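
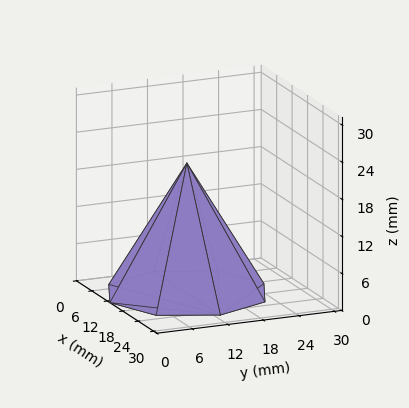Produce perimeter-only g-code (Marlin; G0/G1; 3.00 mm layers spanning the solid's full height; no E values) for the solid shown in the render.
Reading the render: the shape is a regular 8-sided pyramid, base circumscribed radius ≈ 13 mm, apex at z ≈ 21 mm (dimensions read to the nearest mm from the axis ticks). For the g-code, the solid's height is divided into equal slices at the stated Δz and each level perimeter traced with G1 moves after a G0 lift.

; perimeter-only toolpath
G21 ; units = mm
G90 ; absolute positioning
G28 ; home
; layer 1
G0 Z3.00
G0 X24.14 Y13.00
G1 X20.88 Y20.88
G1 X13.00 Y24.14
G1 X5.12 Y20.88
G1 X1.86 Y13.00
G1 X5.12 Y5.12
G1 X13.00 Y1.86
G1 X20.88 Y5.12
G1 X24.14 Y13.00
; layer 2
G0 Z6.00
G0 X22.29 Y13.00
G1 X19.56 Y19.56
G1 X13.00 Y22.29
G1 X6.44 Y19.56
G1 X3.71 Y13.00
G1 X6.44 Y6.44
G1 X13.00 Y3.71
G1 X19.56 Y6.44
G1 X22.29 Y13.00
; layer 3
G0 Z9.00
G0 X20.43 Y13.00
G1 X18.25 Y18.25
G1 X13.00 Y20.43
G1 X7.75 Y18.25
G1 X5.57 Y13.00
G1 X7.75 Y7.75
G1 X13.00 Y5.57
G1 X18.25 Y7.75
G1 X20.43 Y13.00
; layer 4
G0 Z12.00
G0 X18.57 Y13.00
G1 X16.94 Y16.94
G1 X13.00 Y18.57
G1 X9.06 Y16.94
G1 X7.43 Y13.00
G1 X9.06 Y9.06
G1 X13.00 Y7.43
G1 X16.94 Y9.06
G1 X18.57 Y13.00
; layer 5
G0 Z15.00
G0 X16.71 Y13.00
G1 X15.63 Y15.63
G1 X13.00 Y16.71
G1 X10.37 Y15.63
G1 X9.29 Y13.00
G1 X10.37 Y10.37
G1 X13.00 Y9.29
G1 X15.63 Y10.37
G1 X16.71 Y13.00
; layer 6
G0 Z18.00
G0 X14.86 Y13.00
G1 X14.31 Y14.31
G1 X13.00 Y14.86
G1 X11.69 Y14.31
G1 X11.14 Y13.00
G1 X11.69 Y11.69
G1 X13.00 Y11.14
G1 X14.31 Y11.69
G1 X14.86 Y13.00
M2 ; end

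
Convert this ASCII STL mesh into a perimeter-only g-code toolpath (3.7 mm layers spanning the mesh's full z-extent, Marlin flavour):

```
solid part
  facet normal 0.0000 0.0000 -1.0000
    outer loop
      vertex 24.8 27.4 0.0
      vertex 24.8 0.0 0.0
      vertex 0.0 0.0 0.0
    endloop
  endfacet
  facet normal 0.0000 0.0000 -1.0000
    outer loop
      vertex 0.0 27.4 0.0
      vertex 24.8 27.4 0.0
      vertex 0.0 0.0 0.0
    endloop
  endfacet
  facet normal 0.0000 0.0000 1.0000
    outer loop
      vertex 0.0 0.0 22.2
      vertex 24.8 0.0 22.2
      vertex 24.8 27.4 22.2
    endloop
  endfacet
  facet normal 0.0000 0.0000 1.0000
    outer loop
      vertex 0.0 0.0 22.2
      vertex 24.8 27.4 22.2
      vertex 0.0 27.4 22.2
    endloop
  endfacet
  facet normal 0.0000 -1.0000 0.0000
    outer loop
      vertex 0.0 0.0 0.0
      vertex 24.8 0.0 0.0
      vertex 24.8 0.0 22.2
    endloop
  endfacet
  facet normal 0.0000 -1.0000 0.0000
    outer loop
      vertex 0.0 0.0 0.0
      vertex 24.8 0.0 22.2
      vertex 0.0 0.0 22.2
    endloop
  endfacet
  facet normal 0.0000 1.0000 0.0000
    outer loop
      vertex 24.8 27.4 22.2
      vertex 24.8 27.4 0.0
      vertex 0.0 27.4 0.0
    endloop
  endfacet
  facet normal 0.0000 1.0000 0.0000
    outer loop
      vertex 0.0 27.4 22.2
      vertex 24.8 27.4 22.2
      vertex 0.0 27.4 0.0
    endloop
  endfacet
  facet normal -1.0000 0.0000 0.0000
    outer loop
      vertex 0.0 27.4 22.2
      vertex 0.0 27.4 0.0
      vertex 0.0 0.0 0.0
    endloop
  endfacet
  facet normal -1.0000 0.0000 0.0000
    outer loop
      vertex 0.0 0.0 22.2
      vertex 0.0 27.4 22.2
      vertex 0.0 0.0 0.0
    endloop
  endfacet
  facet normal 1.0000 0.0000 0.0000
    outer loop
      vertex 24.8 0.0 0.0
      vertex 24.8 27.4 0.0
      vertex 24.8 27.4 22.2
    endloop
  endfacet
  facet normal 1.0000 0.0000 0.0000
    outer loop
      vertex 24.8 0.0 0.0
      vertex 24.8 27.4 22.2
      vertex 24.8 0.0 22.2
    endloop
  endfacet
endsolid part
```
; perimeter-only toolpath
G21 ; units = mm
G90 ; absolute positioning
G28 ; home
; layer 1
G0 Z3.7
G0 X0.0 Y0.0
G1 X24.8 Y0.0
G1 X24.8 Y27.4
G1 X0.0 Y27.4
G1 X0.0 Y0.0
; layer 2
G0 Z7.4
G0 X0.0 Y0.0
G1 X24.8 Y0.0
G1 X24.8 Y27.4
G1 X0.0 Y27.4
G1 X0.0 Y0.0
; layer 3
G0 Z11.1
G0 X0.0 Y0.0
G1 X24.8 Y0.0
G1 X24.8 Y27.4
G1 X0.0 Y27.4
G1 X0.0 Y0.0
; layer 4
G0 Z14.8
G0 X0.0 Y0.0
G1 X24.8 Y0.0
G1 X24.8 Y27.4
G1 X0.0 Y27.4
G1 X0.0 Y0.0
; layer 5
G0 Z18.5
G0 X0.0 Y0.0
G1 X24.8 Y0.0
G1 X24.8 Y27.4
G1 X0.0 Y27.4
G1 X0.0 Y0.0
; layer 6
G0 Z22.2
G0 X0.0 Y0.0
G1 X24.8 Y0.0
G1 X24.8 Y27.4
G1 X0.0 Y27.4
G1 X0.0 Y0.0
M2 ; end

The solid is a rectangular box, roughly 24.8 × 27.4 mm footprint and 22.2 mm tall. Slicing at Δz = 3.7 mm — 6 equal slices spanning the solid's height, so layer i sits at z = i·h/6 — gives 6 non-empty perimeters. Each is a 4-segment closed polygon; G0 lifts to the layer z and rapids to the start vertex, then G1 traces the edges.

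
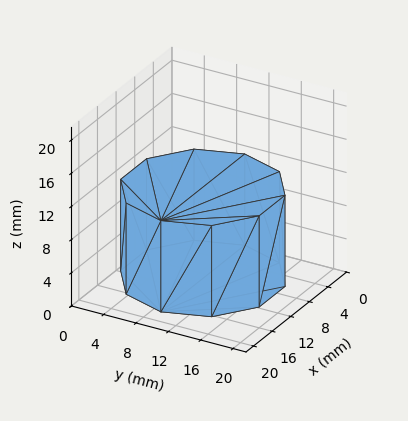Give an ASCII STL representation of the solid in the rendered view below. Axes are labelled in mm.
Reading the render: the shape is a regular 10-sided prism (a cylinder approximated with 10 flat sides), circumscribed radius ≈ 9 mm, height ≈ 11 mm (dimensions read to the nearest mm from the axis ticks). For the STL, each face is triangulated and given an outward normal.

solid part
  facet normal 0.0000 0.0000 -1.0000
    outer loop
      vertex 11.78 17.56 0.00
      vertex 16.28 14.29 0.00
      vertex 18.00 9.00 0.00
    endloop
  endfacet
  facet normal 0.0000 0.0000 -1.0000
    outer loop
      vertex 6.22 17.56 0.00
      vertex 11.78 17.56 0.00
      vertex 18.00 9.00 0.00
    endloop
  endfacet
  facet normal 0.0000 0.0000 -1.0000
    outer loop
      vertex 1.72 14.29 0.00
      vertex 6.22 17.56 0.00
      vertex 18.00 9.00 0.00
    endloop
  endfacet
  facet normal 0.0000 0.0000 -1.0000
    outer loop
      vertex 0.00 9.00 0.00
      vertex 1.72 14.29 0.00
      vertex 18.00 9.00 0.00
    endloop
  endfacet
  facet normal 0.0000 0.0000 -1.0000
    outer loop
      vertex 1.72 3.71 0.00
      vertex 0.00 9.00 0.00
      vertex 18.00 9.00 0.00
    endloop
  endfacet
  facet normal 0.0000 0.0000 -1.0000
    outer loop
      vertex 6.22 0.44 0.00
      vertex 1.72 3.71 0.00
      vertex 18.00 9.00 0.00
    endloop
  endfacet
  facet normal 0.0000 0.0000 -1.0000
    outer loop
      vertex 11.78 0.44 0.00
      vertex 6.22 0.44 0.00
      vertex 18.00 9.00 0.00
    endloop
  endfacet
  facet normal 0.0000 0.0000 -1.0000
    outer loop
      vertex 16.28 3.71 0.00
      vertex 11.78 0.44 0.00
      vertex 18.00 9.00 0.00
    endloop
  endfacet
  facet normal 0.0000 0.0000 1.0000
    outer loop
      vertex 18.00 9.00 11.00
      vertex 16.28 14.29 11.00
      vertex 11.78 17.56 11.00
    endloop
  endfacet
  facet normal 0.0000 0.0000 1.0000
    outer loop
      vertex 18.00 9.00 11.00
      vertex 11.78 17.56 11.00
      vertex 6.22 17.56 11.00
    endloop
  endfacet
  facet normal 0.0000 0.0000 1.0000
    outer loop
      vertex 18.00 9.00 11.00
      vertex 6.22 17.56 11.00
      vertex 1.72 14.29 11.00
    endloop
  endfacet
  facet normal 0.0000 0.0000 1.0000
    outer loop
      vertex 18.00 9.00 11.00
      vertex 1.72 14.29 11.00
      vertex 0.00 9.00 11.00
    endloop
  endfacet
  facet normal 0.0000 0.0000 1.0000
    outer loop
      vertex 18.00 9.00 11.00
      vertex 0.00 9.00 11.00
      vertex 1.72 3.71 11.00
    endloop
  endfacet
  facet normal 0.0000 0.0000 1.0000
    outer loop
      vertex 18.00 9.00 11.00
      vertex 1.72 3.71 11.00
      vertex 6.22 0.44 11.00
    endloop
  endfacet
  facet normal 0.0000 0.0000 1.0000
    outer loop
      vertex 18.00 9.00 11.00
      vertex 6.22 0.44 11.00
      vertex 11.78 0.44 11.00
    endloop
  endfacet
  facet normal 0.0000 0.0000 1.0000
    outer loop
      vertex 18.00 9.00 11.00
      vertex 11.78 0.44 11.00
      vertex 16.28 3.71 11.00
    endloop
  endfacet
  facet normal 0.9510 0.3092 0.0000
    outer loop
      vertex 18.00 9.00 0.00
      vertex 16.28 14.29 0.00
      vertex 16.28 14.29 11.00
    endloop
  endfacet
  facet normal 0.9510 0.3092 0.0000
    outer loop
      vertex 18.00 9.00 0.00
      vertex 16.28 14.29 11.00
      vertex 18.00 9.00 11.00
    endloop
  endfacet
  facet normal 0.5879 0.8090 0.0000
    outer loop
      vertex 16.28 14.29 0.00
      vertex 11.78 17.56 0.00
      vertex 11.78 17.56 11.00
    endloop
  endfacet
  facet normal 0.5879 0.8090 0.0000
    outer loop
      vertex 16.28 14.29 0.00
      vertex 11.78 17.56 11.00
      vertex 16.28 14.29 11.00
    endloop
  endfacet
  facet normal 0.0000 1.0000 0.0000
    outer loop
      vertex 11.78 17.56 0.00
      vertex 6.22 17.56 0.00
      vertex 6.22 17.56 11.00
    endloop
  endfacet
  facet normal 0.0000 1.0000 0.0000
    outer loop
      vertex 11.78 17.56 0.00
      vertex 6.22 17.56 11.00
      vertex 11.78 17.56 11.00
    endloop
  endfacet
  facet normal -0.5879 0.8090 0.0000
    outer loop
      vertex 6.22 17.56 0.00
      vertex 1.72 14.29 0.00
      vertex 1.72 14.29 11.00
    endloop
  endfacet
  facet normal -0.5879 0.8090 0.0000
    outer loop
      vertex 6.22 17.56 0.00
      vertex 1.72 14.29 11.00
      vertex 6.22 17.56 11.00
    endloop
  endfacet
  facet normal -0.9510 0.3092 0.0000
    outer loop
      vertex 1.72 14.29 0.00
      vertex 0.00 9.00 0.00
      vertex 0.00 9.00 11.00
    endloop
  endfacet
  facet normal -0.9510 0.3092 0.0000
    outer loop
      vertex 1.72 14.29 0.00
      vertex 0.00 9.00 11.00
      vertex 1.72 14.29 11.00
    endloop
  endfacet
  facet normal -0.9510 -0.3092 0.0000
    outer loop
      vertex 0.00 9.00 0.00
      vertex 1.72 3.71 0.00
      vertex 1.72 3.71 11.00
    endloop
  endfacet
  facet normal -0.9510 -0.3092 0.0000
    outer loop
      vertex 0.00 9.00 0.00
      vertex 1.72 3.71 11.00
      vertex 0.00 9.00 11.00
    endloop
  endfacet
  facet normal -0.5879 -0.8090 0.0000
    outer loop
      vertex 1.72 3.71 0.00
      vertex 6.22 0.44 0.00
      vertex 6.22 0.44 11.00
    endloop
  endfacet
  facet normal -0.5879 -0.8090 0.0000
    outer loop
      vertex 1.72 3.71 0.00
      vertex 6.22 0.44 11.00
      vertex 1.72 3.71 11.00
    endloop
  endfacet
  facet normal 0.0000 -1.0000 0.0000
    outer loop
      vertex 6.22 0.44 0.00
      vertex 11.78 0.44 0.00
      vertex 11.78 0.44 11.00
    endloop
  endfacet
  facet normal 0.0000 -1.0000 0.0000
    outer loop
      vertex 6.22 0.44 0.00
      vertex 11.78 0.44 11.00
      vertex 6.22 0.44 11.00
    endloop
  endfacet
  facet normal 0.5879 -0.8090 0.0000
    outer loop
      vertex 11.78 0.44 0.00
      vertex 16.28 3.71 0.00
      vertex 16.28 3.71 11.00
    endloop
  endfacet
  facet normal 0.5879 -0.8090 0.0000
    outer loop
      vertex 11.78 0.44 0.00
      vertex 16.28 3.71 11.00
      vertex 11.78 0.44 11.00
    endloop
  endfacet
  facet normal 0.9510 -0.3092 0.0000
    outer loop
      vertex 16.28 3.71 0.00
      vertex 18.00 9.00 0.00
      vertex 18.00 9.00 11.00
    endloop
  endfacet
  facet normal 0.9510 -0.3092 0.0000
    outer loop
      vertex 16.28 3.71 0.00
      vertex 18.00 9.00 11.00
      vertex 16.28 3.71 11.00
    endloop
  endfacet
endsolid part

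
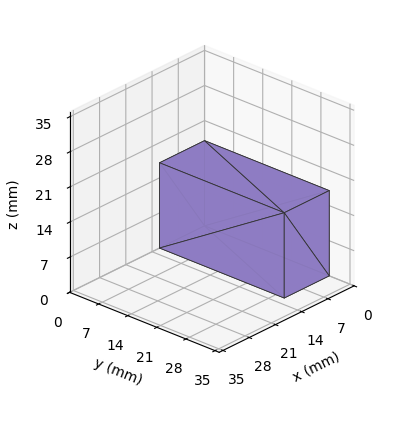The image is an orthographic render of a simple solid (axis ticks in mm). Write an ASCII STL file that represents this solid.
Reading the render: the shape is a rectangular box, roughly 12 × 30 mm footprint and 17 mm tall (dimensions read to the nearest mm from the axis ticks). For the STL, each face is triangulated and given an outward normal.

solid part
  facet normal 0.0000 0.0000 -1.0000
    outer loop
      vertex 12.0 30.0 0.0
      vertex 12.0 0.0 0.0
      vertex 0.0 0.0 0.0
    endloop
  endfacet
  facet normal 0.0000 0.0000 -1.0000
    outer loop
      vertex 0.0 30.0 0.0
      vertex 12.0 30.0 0.0
      vertex 0.0 0.0 0.0
    endloop
  endfacet
  facet normal 0.0000 0.0000 1.0000
    outer loop
      vertex 0.0 0.0 17.0
      vertex 12.0 0.0 17.0
      vertex 12.0 30.0 17.0
    endloop
  endfacet
  facet normal 0.0000 0.0000 1.0000
    outer loop
      vertex 0.0 0.0 17.0
      vertex 12.0 30.0 17.0
      vertex 0.0 30.0 17.0
    endloop
  endfacet
  facet normal 0.0000 -1.0000 0.0000
    outer loop
      vertex 0.0 0.0 0.0
      vertex 12.0 0.0 0.0
      vertex 12.0 0.0 17.0
    endloop
  endfacet
  facet normal 0.0000 -1.0000 0.0000
    outer loop
      vertex 0.0 0.0 0.0
      vertex 12.0 0.0 17.0
      vertex 0.0 0.0 17.0
    endloop
  endfacet
  facet normal 0.0000 1.0000 0.0000
    outer loop
      vertex 12.0 30.0 17.0
      vertex 12.0 30.0 0.0
      vertex 0.0 30.0 0.0
    endloop
  endfacet
  facet normal 0.0000 1.0000 0.0000
    outer loop
      vertex 0.0 30.0 17.0
      vertex 12.0 30.0 17.0
      vertex 0.0 30.0 0.0
    endloop
  endfacet
  facet normal -1.0000 0.0000 0.0000
    outer loop
      vertex 0.0 30.0 17.0
      vertex 0.0 30.0 0.0
      vertex 0.0 0.0 0.0
    endloop
  endfacet
  facet normal -1.0000 0.0000 0.0000
    outer loop
      vertex 0.0 0.0 17.0
      vertex 0.0 30.0 17.0
      vertex 0.0 0.0 0.0
    endloop
  endfacet
  facet normal 1.0000 0.0000 0.0000
    outer loop
      vertex 12.0 0.0 0.0
      vertex 12.0 30.0 0.0
      vertex 12.0 30.0 17.0
    endloop
  endfacet
  facet normal 1.0000 0.0000 0.0000
    outer loop
      vertex 12.0 0.0 0.0
      vertex 12.0 30.0 17.0
      vertex 12.0 0.0 17.0
    endloop
  endfacet
endsolid part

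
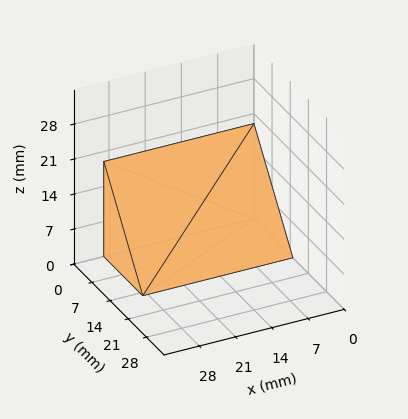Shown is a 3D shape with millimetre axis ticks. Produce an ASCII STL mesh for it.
Reading the render: the shape is a wedge (ramp): 29 × 15 mm base, rising to 19 mm along the y=0 edge and sloping linearly to z=0 at y=15 (dimensions read to the nearest mm from the axis ticks). For the STL, each face is triangulated and given an outward normal.

solid part
  facet normal 0.0000 0.0000 -1.0000
    outer loop
      vertex 29.0 15.0 0.0
      vertex 29.0 0.0 0.0
      vertex 0.0 0.0 0.0
    endloop
  endfacet
  facet normal 0.0000 0.0000 -1.0000
    outer loop
      vertex 0.0 15.0 0.0
      vertex 29.0 15.0 0.0
      vertex 0.0 0.0 0.0
    endloop
  endfacet
  facet normal 0.0000 -1.0000 0.0000
    outer loop
      vertex 0.0 0.0 0.0
      vertex 29.0 0.0 0.0
      vertex 29.0 0.0 19.0
    endloop
  endfacet
  facet normal 0.0000 -1.0000 0.0000
    outer loop
      vertex 0.0 0.0 0.0
      vertex 29.0 0.0 19.0
      vertex 0.0 0.0 19.0
    endloop
  endfacet
  facet normal 0.0000 0.7849 0.6196
    outer loop
      vertex 0.0 0.0 19.0
      vertex 29.0 0.0 19.0
      vertex 29.0 15.0 0.0
    endloop
  endfacet
  facet normal 0.0000 0.7849 0.6196
    outer loop
      vertex 0.0 0.0 19.0
      vertex 29.0 15.0 0.0
      vertex 0.0 15.0 0.0
    endloop
  endfacet
  facet normal -1.0000 0.0000 0.0000
    outer loop
      vertex 0.0 0.0 19.0
      vertex 0.0 15.0 0.0
      vertex 0.0 0.0 0.0
    endloop
  endfacet
  facet normal 1.0000 0.0000 0.0000
    outer loop
      vertex 29.0 0.0 0.0
      vertex 29.0 15.0 0.0
      vertex 29.0 0.0 19.0
    endloop
  endfacet
endsolid part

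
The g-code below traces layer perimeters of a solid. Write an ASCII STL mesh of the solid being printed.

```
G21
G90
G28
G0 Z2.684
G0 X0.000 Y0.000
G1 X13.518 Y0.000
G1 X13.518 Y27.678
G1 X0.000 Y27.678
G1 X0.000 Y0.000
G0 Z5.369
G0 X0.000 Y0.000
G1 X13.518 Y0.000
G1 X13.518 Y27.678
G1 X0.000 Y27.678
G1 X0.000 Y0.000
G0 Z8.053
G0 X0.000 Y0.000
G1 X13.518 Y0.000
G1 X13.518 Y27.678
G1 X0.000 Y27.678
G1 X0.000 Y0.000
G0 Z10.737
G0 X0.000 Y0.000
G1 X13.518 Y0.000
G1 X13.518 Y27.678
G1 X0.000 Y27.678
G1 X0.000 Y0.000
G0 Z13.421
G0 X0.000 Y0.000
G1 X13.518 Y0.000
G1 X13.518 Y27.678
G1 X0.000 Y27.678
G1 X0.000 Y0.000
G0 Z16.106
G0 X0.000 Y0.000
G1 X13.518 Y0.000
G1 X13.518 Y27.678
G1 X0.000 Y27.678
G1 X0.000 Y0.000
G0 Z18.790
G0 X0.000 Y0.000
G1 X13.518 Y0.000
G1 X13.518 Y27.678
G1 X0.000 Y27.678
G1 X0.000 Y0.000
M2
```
solid part
  facet normal 0.0000 0.0000 -1.0000
    outer loop
      vertex 13.518 27.678 0.000
      vertex 13.518 0.000 0.000
      vertex 0.000 0.000 0.000
    endloop
  endfacet
  facet normal 0.0000 0.0000 -1.0000
    outer loop
      vertex 0.000 27.678 0.000
      vertex 13.518 27.678 0.000
      vertex 0.000 0.000 0.000
    endloop
  endfacet
  facet normal 0.0000 0.0000 1.0000
    outer loop
      vertex 0.000 0.000 18.790
      vertex 13.518 0.000 18.790
      vertex 13.518 27.678 18.790
    endloop
  endfacet
  facet normal 0.0000 0.0000 1.0000
    outer loop
      vertex 0.000 0.000 18.790
      vertex 13.518 27.678 18.790
      vertex 0.000 27.678 18.790
    endloop
  endfacet
  facet normal 0.0000 -1.0000 0.0000
    outer loop
      vertex 0.000 0.000 0.000
      vertex 13.518 0.000 0.000
      vertex 13.518 0.000 18.790
    endloop
  endfacet
  facet normal 0.0000 -1.0000 0.0000
    outer loop
      vertex 0.000 0.000 0.000
      vertex 13.518 0.000 18.790
      vertex 0.000 0.000 18.790
    endloop
  endfacet
  facet normal 0.0000 1.0000 0.0000
    outer loop
      vertex 13.518 27.678 18.790
      vertex 13.518 27.678 0.000
      vertex 0.000 27.678 0.000
    endloop
  endfacet
  facet normal 0.0000 1.0000 0.0000
    outer loop
      vertex 0.000 27.678 18.790
      vertex 13.518 27.678 18.790
      vertex 0.000 27.678 0.000
    endloop
  endfacet
  facet normal -1.0000 0.0000 0.0000
    outer loop
      vertex 0.000 27.678 18.790
      vertex 0.000 27.678 0.000
      vertex 0.000 0.000 0.000
    endloop
  endfacet
  facet normal -1.0000 0.0000 0.0000
    outer loop
      vertex 0.000 0.000 18.790
      vertex 0.000 27.678 18.790
      vertex 0.000 0.000 0.000
    endloop
  endfacet
  facet normal 1.0000 0.0000 0.0000
    outer loop
      vertex 13.518 0.000 0.000
      vertex 13.518 27.678 0.000
      vertex 13.518 27.678 18.790
    endloop
  endfacet
  facet normal 1.0000 0.0000 0.0000
    outer loop
      vertex 13.518 0.000 0.000
      vertex 13.518 27.678 18.790
      vertex 13.518 0.000 18.790
    endloop
  endfacet
endsolid part

The G0 Z moves step by Δz≈2.684 mm. Every layer's G1 loop is the same polygon, so the solid is a straight extrusion of it from z=0 to z≈18.8. Closing with flat bottom and top caps and triangulating gives 12 facets — a rectangular box, roughly 13.5 × 27.7 mm footprint and 18.8 mm tall.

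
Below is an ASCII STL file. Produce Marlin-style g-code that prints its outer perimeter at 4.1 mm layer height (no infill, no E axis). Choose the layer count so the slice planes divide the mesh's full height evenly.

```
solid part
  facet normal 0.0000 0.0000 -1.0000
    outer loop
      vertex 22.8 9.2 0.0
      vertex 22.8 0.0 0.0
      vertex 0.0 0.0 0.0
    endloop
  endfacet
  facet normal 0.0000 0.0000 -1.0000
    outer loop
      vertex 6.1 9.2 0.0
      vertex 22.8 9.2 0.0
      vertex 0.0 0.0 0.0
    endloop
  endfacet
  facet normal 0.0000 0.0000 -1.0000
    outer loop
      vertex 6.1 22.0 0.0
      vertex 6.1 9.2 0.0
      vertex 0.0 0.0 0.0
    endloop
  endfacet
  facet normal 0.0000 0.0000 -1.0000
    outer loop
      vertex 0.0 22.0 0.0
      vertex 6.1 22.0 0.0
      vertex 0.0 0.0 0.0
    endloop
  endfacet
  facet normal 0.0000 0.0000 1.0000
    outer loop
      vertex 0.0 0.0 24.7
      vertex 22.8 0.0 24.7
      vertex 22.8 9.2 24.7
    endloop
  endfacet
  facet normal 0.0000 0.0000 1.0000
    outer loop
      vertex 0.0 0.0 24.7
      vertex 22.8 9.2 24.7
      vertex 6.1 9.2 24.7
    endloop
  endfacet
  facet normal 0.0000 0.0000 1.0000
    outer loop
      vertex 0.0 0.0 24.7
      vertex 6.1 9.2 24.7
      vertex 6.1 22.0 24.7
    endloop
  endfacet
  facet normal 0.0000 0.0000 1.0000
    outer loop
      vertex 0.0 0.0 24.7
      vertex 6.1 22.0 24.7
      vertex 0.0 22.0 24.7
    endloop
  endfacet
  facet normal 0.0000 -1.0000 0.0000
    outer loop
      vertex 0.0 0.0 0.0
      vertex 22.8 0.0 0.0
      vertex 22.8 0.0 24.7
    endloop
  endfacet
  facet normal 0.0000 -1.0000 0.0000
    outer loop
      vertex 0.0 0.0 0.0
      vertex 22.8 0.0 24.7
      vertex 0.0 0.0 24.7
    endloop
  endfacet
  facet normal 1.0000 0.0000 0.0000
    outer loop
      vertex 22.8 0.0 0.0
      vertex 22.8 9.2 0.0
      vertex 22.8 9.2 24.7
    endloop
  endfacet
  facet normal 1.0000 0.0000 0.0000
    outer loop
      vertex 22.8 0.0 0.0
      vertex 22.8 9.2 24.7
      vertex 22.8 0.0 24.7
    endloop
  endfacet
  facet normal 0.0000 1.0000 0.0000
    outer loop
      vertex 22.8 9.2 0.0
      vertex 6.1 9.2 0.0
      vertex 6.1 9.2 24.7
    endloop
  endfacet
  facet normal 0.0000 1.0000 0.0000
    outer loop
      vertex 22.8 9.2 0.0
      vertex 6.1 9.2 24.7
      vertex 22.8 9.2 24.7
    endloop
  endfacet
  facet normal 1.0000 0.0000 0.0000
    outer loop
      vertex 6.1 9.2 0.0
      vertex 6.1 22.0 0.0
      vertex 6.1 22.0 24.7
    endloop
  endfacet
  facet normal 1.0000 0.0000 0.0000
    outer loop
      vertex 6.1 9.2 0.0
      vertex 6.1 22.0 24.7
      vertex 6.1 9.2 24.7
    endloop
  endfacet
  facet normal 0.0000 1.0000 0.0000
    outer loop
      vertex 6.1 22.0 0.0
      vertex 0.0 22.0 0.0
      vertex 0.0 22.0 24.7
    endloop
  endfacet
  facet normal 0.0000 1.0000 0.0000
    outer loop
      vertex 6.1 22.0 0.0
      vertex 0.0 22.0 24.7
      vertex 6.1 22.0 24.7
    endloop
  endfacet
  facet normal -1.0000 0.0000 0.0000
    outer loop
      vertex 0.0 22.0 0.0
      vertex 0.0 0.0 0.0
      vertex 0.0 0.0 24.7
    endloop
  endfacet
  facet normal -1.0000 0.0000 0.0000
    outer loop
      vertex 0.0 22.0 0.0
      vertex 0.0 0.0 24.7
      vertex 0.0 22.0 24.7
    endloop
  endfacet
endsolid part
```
; perimeter-only toolpath
G21 ; units = mm
G90 ; absolute positioning
G28 ; home
; layer 1
G0 Z4.1
G0 X0.0 Y0.0
G1 X22.8 Y0.0
G1 X22.8 Y9.2
G1 X6.1 Y9.2
G1 X6.1 Y22.0
G1 X0.0 Y22.0
G1 X0.0 Y0.0
; layer 2
G0 Z8.2
G0 X0.0 Y0.0
G1 X22.8 Y0.0
G1 X22.8 Y9.2
G1 X6.1 Y9.2
G1 X6.1 Y22.0
G1 X0.0 Y22.0
G1 X0.0 Y0.0
; layer 3
G0 Z12.3
G0 X0.0 Y0.0
G1 X22.8 Y0.0
G1 X22.8 Y9.2
G1 X6.1 Y9.2
G1 X6.1 Y22.0
G1 X0.0 Y22.0
G1 X0.0 Y0.0
; layer 4
G0 Z16.5
G0 X0.0 Y0.0
G1 X22.8 Y0.0
G1 X22.8 Y9.2
G1 X6.1 Y9.2
G1 X6.1 Y22.0
G1 X0.0 Y22.0
G1 X0.0 Y0.0
; layer 5
G0 Z20.6
G0 X0.0 Y0.0
G1 X22.8 Y0.0
G1 X22.8 Y9.2
G1 X6.1 Y9.2
G1 X6.1 Y22.0
G1 X0.0 Y22.0
G1 X0.0 Y0.0
; layer 6
G0 Z24.7
G0 X0.0 Y0.0
G1 X22.8 Y0.0
G1 X22.8 Y9.2
G1 X6.1 Y9.2
G1 X6.1 Y22.0
G1 X0.0 Y22.0
G1 X0.0 Y0.0
M2 ; end

The solid is an L-shaped prism: outer 22.8 × 22 mm, arm thicknesses ≈ 9.2 mm (horizontal) and 6.1 mm (vertical), extruded 24.7 mm in z. Slicing at Δz = 4.1 mm — 6 equal slices spanning the solid's height, so layer i sits at z = i·h/6 — gives 6 non-empty perimeters. Each is a 6-segment closed polygon; G0 lifts to the layer z and rapids to the start vertex, then G1 traces the edges.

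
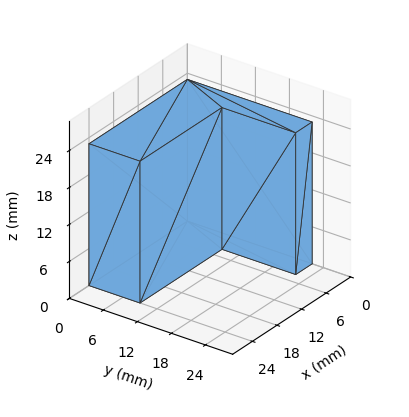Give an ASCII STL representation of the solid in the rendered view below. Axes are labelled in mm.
Reading the render: the shape is an L-shaped prism: outer 24 × 22 mm, arm thicknesses ≈ 9 mm (horizontal) and 4 mm (vertical), extruded 23 mm in z (dimensions read to the nearest mm from the axis ticks). For the STL, each face is triangulated and given an outward normal.

solid part
  facet normal 0.0000 0.0000 -1.0000
    outer loop
      vertex 24.0 9.0 0.0
      vertex 24.0 0.0 0.0
      vertex 0.0 0.0 0.0
    endloop
  endfacet
  facet normal 0.0000 0.0000 -1.0000
    outer loop
      vertex 4.0 9.0 0.0
      vertex 24.0 9.0 0.0
      vertex 0.0 0.0 0.0
    endloop
  endfacet
  facet normal 0.0000 0.0000 -1.0000
    outer loop
      vertex 4.0 22.0 0.0
      vertex 4.0 9.0 0.0
      vertex 0.0 0.0 0.0
    endloop
  endfacet
  facet normal 0.0000 0.0000 -1.0000
    outer loop
      vertex 0.0 22.0 0.0
      vertex 4.0 22.0 0.0
      vertex 0.0 0.0 0.0
    endloop
  endfacet
  facet normal 0.0000 0.0000 1.0000
    outer loop
      vertex 0.0 0.0 23.0
      vertex 24.0 0.0 23.0
      vertex 24.0 9.0 23.0
    endloop
  endfacet
  facet normal 0.0000 0.0000 1.0000
    outer loop
      vertex 0.0 0.0 23.0
      vertex 24.0 9.0 23.0
      vertex 4.0 9.0 23.0
    endloop
  endfacet
  facet normal 0.0000 0.0000 1.0000
    outer loop
      vertex 0.0 0.0 23.0
      vertex 4.0 9.0 23.0
      vertex 4.0 22.0 23.0
    endloop
  endfacet
  facet normal 0.0000 0.0000 1.0000
    outer loop
      vertex 0.0 0.0 23.0
      vertex 4.0 22.0 23.0
      vertex 0.0 22.0 23.0
    endloop
  endfacet
  facet normal 0.0000 -1.0000 0.0000
    outer loop
      vertex 0.0 0.0 0.0
      vertex 24.0 0.0 0.0
      vertex 24.0 0.0 23.0
    endloop
  endfacet
  facet normal 0.0000 -1.0000 0.0000
    outer loop
      vertex 0.0 0.0 0.0
      vertex 24.0 0.0 23.0
      vertex 0.0 0.0 23.0
    endloop
  endfacet
  facet normal 1.0000 0.0000 0.0000
    outer loop
      vertex 24.0 0.0 0.0
      vertex 24.0 9.0 0.0
      vertex 24.0 9.0 23.0
    endloop
  endfacet
  facet normal 1.0000 0.0000 0.0000
    outer loop
      vertex 24.0 0.0 0.0
      vertex 24.0 9.0 23.0
      vertex 24.0 0.0 23.0
    endloop
  endfacet
  facet normal 0.0000 1.0000 0.0000
    outer loop
      vertex 24.0 9.0 0.0
      vertex 4.0 9.0 0.0
      vertex 4.0 9.0 23.0
    endloop
  endfacet
  facet normal 0.0000 1.0000 0.0000
    outer loop
      vertex 24.0 9.0 0.0
      vertex 4.0 9.0 23.0
      vertex 24.0 9.0 23.0
    endloop
  endfacet
  facet normal 1.0000 0.0000 0.0000
    outer loop
      vertex 4.0 9.0 0.0
      vertex 4.0 22.0 0.0
      vertex 4.0 22.0 23.0
    endloop
  endfacet
  facet normal 1.0000 0.0000 0.0000
    outer loop
      vertex 4.0 9.0 0.0
      vertex 4.0 22.0 23.0
      vertex 4.0 9.0 23.0
    endloop
  endfacet
  facet normal 0.0000 1.0000 0.0000
    outer loop
      vertex 4.0 22.0 0.0
      vertex 0.0 22.0 0.0
      vertex 0.0 22.0 23.0
    endloop
  endfacet
  facet normal 0.0000 1.0000 0.0000
    outer loop
      vertex 4.0 22.0 0.0
      vertex 0.0 22.0 23.0
      vertex 4.0 22.0 23.0
    endloop
  endfacet
  facet normal -1.0000 0.0000 0.0000
    outer loop
      vertex 0.0 22.0 0.0
      vertex 0.0 0.0 0.0
      vertex 0.0 0.0 23.0
    endloop
  endfacet
  facet normal -1.0000 0.0000 0.0000
    outer loop
      vertex 0.0 22.0 0.0
      vertex 0.0 0.0 23.0
      vertex 0.0 22.0 23.0
    endloop
  endfacet
endsolid part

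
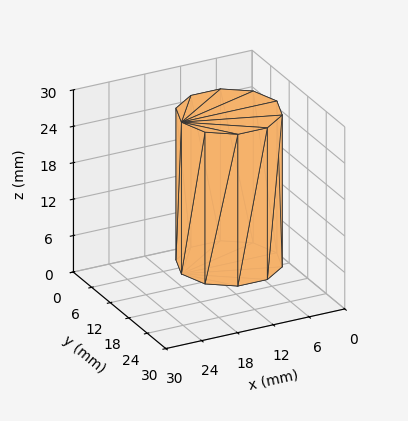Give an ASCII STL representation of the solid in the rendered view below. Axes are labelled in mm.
Reading the render: the shape is a regular 10-sided prism (a cylinder approximated with 10 flat sides), circumscribed radius ≈ 8 mm, height ≈ 25 mm (dimensions read to the nearest mm from the axis ticks). For the STL, each face is triangulated and given an outward normal.

solid part
  facet normal 0.0000 0.0000 -1.0000
    outer loop
      vertex 10.472 15.608 0.000
      vertex 14.472 12.702 0.000
      vertex 16.000 8.000 0.000
    endloop
  endfacet
  facet normal 0.0000 0.0000 -1.0000
    outer loop
      vertex 5.528 15.608 0.000
      vertex 10.472 15.608 0.000
      vertex 16.000 8.000 0.000
    endloop
  endfacet
  facet normal 0.0000 0.0000 -1.0000
    outer loop
      vertex 1.528 12.702 0.000
      vertex 5.528 15.608 0.000
      vertex 16.000 8.000 0.000
    endloop
  endfacet
  facet normal 0.0000 0.0000 -1.0000
    outer loop
      vertex 0.000 8.000 0.000
      vertex 1.528 12.702 0.000
      vertex 16.000 8.000 0.000
    endloop
  endfacet
  facet normal 0.0000 0.0000 -1.0000
    outer loop
      vertex 1.528 3.298 0.000
      vertex 0.000 8.000 0.000
      vertex 16.000 8.000 0.000
    endloop
  endfacet
  facet normal 0.0000 0.0000 -1.0000
    outer loop
      vertex 5.528 0.392 0.000
      vertex 1.528 3.298 0.000
      vertex 16.000 8.000 0.000
    endloop
  endfacet
  facet normal 0.0000 0.0000 -1.0000
    outer loop
      vertex 10.472 0.392 0.000
      vertex 5.528 0.392 0.000
      vertex 16.000 8.000 0.000
    endloop
  endfacet
  facet normal 0.0000 0.0000 -1.0000
    outer loop
      vertex 14.472 3.298 0.000
      vertex 10.472 0.392 0.000
      vertex 16.000 8.000 0.000
    endloop
  endfacet
  facet normal 0.0000 0.0000 1.0000
    outer loop
      vertex 16.000 8.000 25.000
      vertex 14.472 12.702 25.000
      vertex 10.472 15.608 25.000
    endloop
  endfacet
  facet normal 0.0000 0.0000 1.0000
    outer loop
      vertex 16.000 8.000 25.000
      vertex 10.472 15.608 25.000
      vertex 5.528 15.608 25.000
    endloop
  endfacet
  facet normal 0.0000 0.0000 1.0000
    outer loop
      vertex 16.000 8.000 25.000
      vertex 5.528 15.608 25.000
      vertex 1.528 12.702 25.000
    endloop
  endfacet
  facet normal 0.0000 0.0000 1.0000
    outer loop
      vertex 16.000 8.000 25.000
      vertex 1.528 12.702 25.000
      vertex 0.000 8.000 25.000
    endloop
  endfacet
  facet normal 0.0000 0.0000 1.0000
    outer loop
      vertex 16.000 8.000 25.000
      vertex 0.000 8.000 25.000
      vertex 1.528 3.298 25.000
    endloop
  endfacet
  facet normal 0.0000 0.0000 1.0000
    outer loop
      vertex 16.000 8.000 25.000
      vertex 1.528 3.298 25.000
      vertex 5.528 0.392 25.000
    endloop
  endfacet
  facet normal 0.0000 0.0000 1.0000
    outer loop
      vertex 16.000 8.000 25.000
      vertex 5.528 0.392 25.000
      vertex 10.472 0.392 25.000
    endloop
  endfacet
  facet normal 0.0000 0.0000 1.0000
    outer loop
      vertex 16.000 8.000 25.000
      vertex 10.472 0.392 25.000
      vertex 14.472 3.298 25.000
    endloop
  endfacet
  facet normal 0.9510 0.3091 0.0000
    outer loop
      vertex 16.000 8.000 0.000
      vertex 14.472 12.702 0.000
      vertex 14.472 12.702 25.000
    endloop
  endfacet
  facet normal 0.9510 0.3091 0.0000
    outer loop
      vertex 16.000 8.000 0.000
      vertex 14.472 12.702 25.000
      vertex 16.000 8.000 25.000
    endloop
  endfacet
  facet normal 0.5878 0.8090 0.0000
    outer loop
      vertex 14.472 12.702 0.000
      vertex 10.472 15.608 0.000
      vertex 10.472 15.608 25.000
    endloop
  endfacet
  facet normal 0.5878 0.8090 0.0000
    outer loop
      vertex 14.472 12.702 0.000
      vertex 10.472 15.608 25.000
      vertex 14.472 12.702 25.000
    endloop
  endfacet
  facet normal 0.0000 1.0000 0.0000
    outer loop
      vertex 10.472 15.608 0.000
      vertex 5.528 15.608 0.000
      vertex 5.528 15.608 25.000
    endloop
  endfacet
  facet normal 0.0000 1.0000 0.0000
    outer loop
      vertex 10.472 15.608 0.000
      vertex 5.528 15.608 25.000
      vertex 10.472 15.608 25.000
    endloop
  endfacet
  facet normal -0.5878 0.8090 0.0000
    outer loop
      vertex 5.528 15.608 0.000
      vertex 1.528 12.702 0.000
      vertex 1.528 12.702 25.000
    endloop
  endfacet
  facet normal -0.5878 0.8090 0.0000
    outer loop
      vertex 5.528 15.608 0.000
      vertex 1.528 12.702 25.000
      vertex 5.528 15.608 25.000
    endloop
  endfacet
  facet normal -0.9510 0.3091 0.0000
    outer loop
      vertex 1.528 12.702 0.000
      vertex 0.000 8.000 0.000
      vertex 0.000 8.000 25.000
    endloop
  endfacet
  facet normal -0.9510 0.3091 0.0000
    outer loop
      vertex 1.528 12.702 0.000
      vertex 0.000 8.000 25.000
      vertex 1.528 12.702 25.000
    endloop
  endfacet
  facet normal -0.9510 -0.3091 0.0000
    outer loop
      vertex 0.000 8.000 0.000
      vertex 1.528 3.298 0.000
      vertex 1.528 3.298 25.000
    endloop
  endfacet
  facet normal -0.9510 -0.3091 0.0000
    outer loop
      vertex 0.000 8.000 0.000
      vertex 1.528 3.298 25.000
      vertex 0.000 8.000 25.000
    endloop
  endfacet
  facet normal -0.5878 -0.8090 0.0000
    outer loop
      vertex 1.528 3.298 0.000
      vertex 5.528 0.392 0.000
      vertex 5.528 0.392 25.000
    endloop
  endfacet
  facet normal -0.5878 -0.8090 0.0000
    outer loop
      vertex 1.528 3.298 0.000
      vertex 5.528 0.392 25.000
      vertex 1.528 3.298 25.000
    endloop
  endfacet
  facet normal 0.0000 -1.0000 0.0000
    outer loop
      vertex 5.528 0.392 0.000
      vertex 10.472 0.392 0.000
      vertex 10.472 0.392 25.000
    endloop
  endfacet
  facet normal 0.0000 -1.0000 0.0000
    outer loop
      vertex 5.528 0.392 0.000
      vertex 10.472 0.392 25.000
      vertex 5.528 0.392 25.000
    endloop
  endfacet
  facet normal 0.5878 -0.8090 0.0000
    outer loop
      vertex 10.472 0.392 0.000
      vertex 14.472 3.298 0.000
      vertex 14.472 3.298 25.000
    endloop
  endfacet
  facet normal 0.5878 -0.8090 0.0000
    outer loop
      vertex 10.472 0.392 0.000
      vertex 14.472 3.298 25.000
      vertex 10.472 0.392 25.000
    endloop
  endfacet
  facet normal 0.9510 -0.3091 0.0000
    outer loop
      vertex 14.472 3.298 0.000
      vertex 16.000 8.000 0.000
      vertex 16.000 8.000 25.000
    endloop
  endfacet
  facet normal 0.9510 -0.3091 0.0000
    outer loop
      vertex 14.472 3.298 0.000
      vertex 16.000 8.000 25.000
      vertex 14.472 3.298 25.000
    endloop
  endfacet
endsolid part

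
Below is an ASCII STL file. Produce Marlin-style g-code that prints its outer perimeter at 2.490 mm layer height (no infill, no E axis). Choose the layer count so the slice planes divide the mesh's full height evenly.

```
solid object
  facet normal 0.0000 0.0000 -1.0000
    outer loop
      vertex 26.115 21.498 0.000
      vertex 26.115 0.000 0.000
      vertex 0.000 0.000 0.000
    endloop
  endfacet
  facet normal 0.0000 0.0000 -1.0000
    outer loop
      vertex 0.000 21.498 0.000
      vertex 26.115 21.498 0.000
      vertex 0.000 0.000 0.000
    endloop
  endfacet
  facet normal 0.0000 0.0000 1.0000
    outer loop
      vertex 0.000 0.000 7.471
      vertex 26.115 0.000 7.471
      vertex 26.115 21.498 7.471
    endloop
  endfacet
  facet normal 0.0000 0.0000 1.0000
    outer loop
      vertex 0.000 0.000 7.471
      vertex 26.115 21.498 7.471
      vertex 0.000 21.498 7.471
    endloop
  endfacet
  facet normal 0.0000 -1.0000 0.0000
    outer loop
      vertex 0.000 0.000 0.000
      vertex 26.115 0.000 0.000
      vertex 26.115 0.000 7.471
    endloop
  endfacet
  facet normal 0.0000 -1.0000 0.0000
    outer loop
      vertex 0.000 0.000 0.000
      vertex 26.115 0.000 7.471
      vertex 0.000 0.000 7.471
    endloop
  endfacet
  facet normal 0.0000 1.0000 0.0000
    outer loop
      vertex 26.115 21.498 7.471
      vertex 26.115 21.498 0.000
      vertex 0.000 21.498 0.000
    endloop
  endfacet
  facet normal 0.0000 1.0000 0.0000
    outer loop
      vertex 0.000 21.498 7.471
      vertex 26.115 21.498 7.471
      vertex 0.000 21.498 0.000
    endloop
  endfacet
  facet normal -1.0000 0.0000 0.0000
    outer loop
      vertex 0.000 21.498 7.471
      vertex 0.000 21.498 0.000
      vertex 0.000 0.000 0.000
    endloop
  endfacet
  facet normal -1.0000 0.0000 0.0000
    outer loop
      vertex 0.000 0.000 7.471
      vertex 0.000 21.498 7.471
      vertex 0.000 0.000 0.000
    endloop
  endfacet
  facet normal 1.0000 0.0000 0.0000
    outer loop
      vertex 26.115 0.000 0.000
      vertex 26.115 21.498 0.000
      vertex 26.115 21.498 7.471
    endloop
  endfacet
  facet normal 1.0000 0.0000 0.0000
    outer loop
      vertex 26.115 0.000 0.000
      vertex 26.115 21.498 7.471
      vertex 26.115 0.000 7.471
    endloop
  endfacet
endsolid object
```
; perimeter-only toolpath
G21 ; units = mm
G90 ; absolute positioning
G28 ; home
; layer 1
G0 Z2.490
G0 X0.000 Y0.000
G1 X26.115 Y0.000
G1 X26.115 Y21.498
G1 X0.000 Y21.498
G1 X0.000 Y0.000
; layer 2
G0 Z4.981
G0 X0.000 Y0.000
G1 X26.115 Y0.000
G1 X26.115 Y21.498
G1 X0.000 Y21.498
G1 X0.000 Y0.000
; layer 3
G0 Z7.471
G0 X0.000 Y0.000
G1 X26.115 Y0.000
G1 X26.115 Y21.498
G1 X0.000 Y21.498
G1 X0.000 Y0.000
M2 ; end

The solid is a rectangular box, roughly 26.1 × 21.5 mm footprint and 7.47 mm tall. Slicing at Δz = 2.490 mm — 3 equal slices spanning the solid's height, so layer i sits at z = i·h/3 — gives 3 non-empty perimeters. Each is a 4-segment closed polygon; G0 lifts to the layer z and rapids to the start vertex, then G1 traces the edges.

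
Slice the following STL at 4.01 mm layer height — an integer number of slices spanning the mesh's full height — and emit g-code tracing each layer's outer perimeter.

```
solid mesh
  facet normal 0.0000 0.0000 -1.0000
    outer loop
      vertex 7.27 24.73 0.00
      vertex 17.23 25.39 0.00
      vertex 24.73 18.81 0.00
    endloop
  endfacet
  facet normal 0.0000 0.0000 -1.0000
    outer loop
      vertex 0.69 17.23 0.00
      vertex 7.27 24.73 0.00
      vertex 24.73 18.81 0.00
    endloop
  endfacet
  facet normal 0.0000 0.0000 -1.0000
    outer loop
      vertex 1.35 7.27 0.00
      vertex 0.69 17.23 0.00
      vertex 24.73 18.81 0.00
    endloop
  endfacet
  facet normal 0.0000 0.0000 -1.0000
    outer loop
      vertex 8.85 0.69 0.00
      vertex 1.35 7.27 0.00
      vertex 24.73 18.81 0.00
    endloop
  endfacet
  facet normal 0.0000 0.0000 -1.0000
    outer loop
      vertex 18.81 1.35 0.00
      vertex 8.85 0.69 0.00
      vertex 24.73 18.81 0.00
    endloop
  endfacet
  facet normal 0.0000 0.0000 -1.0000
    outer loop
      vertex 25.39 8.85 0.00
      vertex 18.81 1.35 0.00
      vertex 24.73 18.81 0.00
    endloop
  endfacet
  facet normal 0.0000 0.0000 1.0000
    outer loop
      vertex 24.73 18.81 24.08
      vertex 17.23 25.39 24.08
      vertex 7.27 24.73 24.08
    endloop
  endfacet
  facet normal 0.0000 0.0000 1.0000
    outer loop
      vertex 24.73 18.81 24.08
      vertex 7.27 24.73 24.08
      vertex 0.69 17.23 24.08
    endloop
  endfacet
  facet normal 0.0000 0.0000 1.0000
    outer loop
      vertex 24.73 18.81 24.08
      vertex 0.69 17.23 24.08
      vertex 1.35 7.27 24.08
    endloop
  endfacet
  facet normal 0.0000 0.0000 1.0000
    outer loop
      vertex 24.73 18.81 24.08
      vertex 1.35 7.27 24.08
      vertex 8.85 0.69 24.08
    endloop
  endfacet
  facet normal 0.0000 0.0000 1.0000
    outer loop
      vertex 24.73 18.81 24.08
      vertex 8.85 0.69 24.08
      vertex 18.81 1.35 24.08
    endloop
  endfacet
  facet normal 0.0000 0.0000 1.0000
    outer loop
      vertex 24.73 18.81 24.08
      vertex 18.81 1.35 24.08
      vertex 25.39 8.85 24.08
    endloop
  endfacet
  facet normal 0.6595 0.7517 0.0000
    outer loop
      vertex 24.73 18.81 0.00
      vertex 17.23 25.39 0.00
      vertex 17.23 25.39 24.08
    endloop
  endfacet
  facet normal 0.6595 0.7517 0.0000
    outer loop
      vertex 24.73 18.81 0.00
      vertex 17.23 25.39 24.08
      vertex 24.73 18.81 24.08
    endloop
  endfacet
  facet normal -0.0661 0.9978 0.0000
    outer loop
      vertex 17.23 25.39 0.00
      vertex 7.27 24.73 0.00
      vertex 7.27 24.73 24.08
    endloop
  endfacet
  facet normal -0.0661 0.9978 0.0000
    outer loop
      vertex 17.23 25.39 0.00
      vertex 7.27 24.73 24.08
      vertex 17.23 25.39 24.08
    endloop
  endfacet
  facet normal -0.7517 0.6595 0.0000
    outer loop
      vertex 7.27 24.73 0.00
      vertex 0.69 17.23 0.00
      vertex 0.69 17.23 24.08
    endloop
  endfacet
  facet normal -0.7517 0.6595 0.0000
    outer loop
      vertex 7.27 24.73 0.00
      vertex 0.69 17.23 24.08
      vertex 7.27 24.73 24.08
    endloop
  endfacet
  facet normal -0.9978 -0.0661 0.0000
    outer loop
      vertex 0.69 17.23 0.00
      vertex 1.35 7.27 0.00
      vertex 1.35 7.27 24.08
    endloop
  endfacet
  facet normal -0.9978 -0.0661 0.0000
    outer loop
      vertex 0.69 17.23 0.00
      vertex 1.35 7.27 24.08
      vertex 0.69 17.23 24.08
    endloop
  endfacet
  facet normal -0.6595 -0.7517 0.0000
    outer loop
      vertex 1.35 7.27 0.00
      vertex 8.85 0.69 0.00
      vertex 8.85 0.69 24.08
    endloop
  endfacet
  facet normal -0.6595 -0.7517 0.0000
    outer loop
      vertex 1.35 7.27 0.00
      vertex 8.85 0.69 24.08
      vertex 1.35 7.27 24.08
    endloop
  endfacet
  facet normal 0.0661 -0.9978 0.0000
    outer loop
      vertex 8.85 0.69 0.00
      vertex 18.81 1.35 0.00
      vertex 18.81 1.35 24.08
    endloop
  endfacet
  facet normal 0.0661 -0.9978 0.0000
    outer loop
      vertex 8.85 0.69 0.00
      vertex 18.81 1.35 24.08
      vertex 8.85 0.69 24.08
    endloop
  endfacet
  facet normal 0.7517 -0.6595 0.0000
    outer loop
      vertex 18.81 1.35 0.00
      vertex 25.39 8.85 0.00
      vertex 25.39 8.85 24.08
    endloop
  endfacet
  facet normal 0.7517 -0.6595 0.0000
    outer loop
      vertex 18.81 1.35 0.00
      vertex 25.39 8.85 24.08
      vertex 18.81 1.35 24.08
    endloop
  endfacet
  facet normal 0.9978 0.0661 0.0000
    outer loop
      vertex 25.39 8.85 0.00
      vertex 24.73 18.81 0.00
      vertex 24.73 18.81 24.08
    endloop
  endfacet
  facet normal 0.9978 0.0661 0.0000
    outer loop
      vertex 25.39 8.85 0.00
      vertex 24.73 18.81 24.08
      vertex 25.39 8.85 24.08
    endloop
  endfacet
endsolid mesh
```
; perimeter-only toolpath
G21 ; units = mm
G90 ; absolute positioning
G28 ; home
; layer 1
G0 Z4.01
G0 X24.73 Y18.81
G1 X17.23 Y25.39
G1 X7.27 Y24.73
G1 X0.69 Y17.23
G1 X1.35 Y7.27
G1 X8.85 Y0.69
G1 X18.81 Y1.35
G1 X25.39 Y8.85
G1 X24.73 Y18.81
; layer 2
G0 Z8.03
G0 X24.73 Y18.81
G1 X17.23 Y25.39
G1 X7.27 Y24.73
G1 X0.69 Y17.23
G1 X1.35 Y7.27
G1 X8.85 Y0.69
G1 X18.81 Y1.35
G1 X25.39 Y8.85
G1 X24.73 Y18.81
; layer 3
G0 Z12.04
G0 X24.73 Y18.81
G1 X17.23 Y25.39
G1 X7.27 Y24.73
G1 X0.69 Y17.23
G1 X1.35 Y7.27
G1 X8.85 Y0.69
G1 X18.81 Y1.35
G1 X25.39 Y8.85
G1 X24.73 Y18.81
; layer 4
G0 Z16.05
G0 X24.73 Y18.81
G1 X17.23 Y25.39
G1 X7.27 Y24.73
G1 X0.69 Y17.23
G1 X1.35 Y7.27
G1 X8.85 Y0.69
G1 X18.81 Y1.35
G1 X25.39 Y8.85
G1 X24.73 Y18.81
; layer 5
G0 Z20.07
G0 X24.73 Y18.81
G1 X17.23 Y25.39
G1 X7.27 Y24.73
G1 X0.69 Y17.23
G1 X1.35 Y7.27
G1 X8.85 Y0.69
G1 X18.81 Y1.35
G1 X25.39 Y8.85
G1 X24.73 Y18.81
; layer 6
G0 Z24.08
G0 X24.73 Y18.81
G1 X17.23 Y25.39
G1 X7.27 Y24.73
G1 X0.69 Y17.23
G1 X1.35 Y7.27
G1 X8.85 Y0.69
G1 X18.81 Y1.35
G1 X25.39 Y8.85
G1 X24.73 Y18.81
M2 ; end

The solid is a regular 8-sided prism (a cylinder approximated with 8 flat sides), circumscribed radius ≈ 13 mm, height ≈ 24.1 mm. Slicing at Δz = 4.01 mm — 6 equal slices spanning the solid's height, so layer i sits at z = i·h/6 — gives 6 non-empty perimeters. Each is a 8-segment closed polygon; G0 lifts to the layer z and rapids to the start vertex, then G1 traces the edges.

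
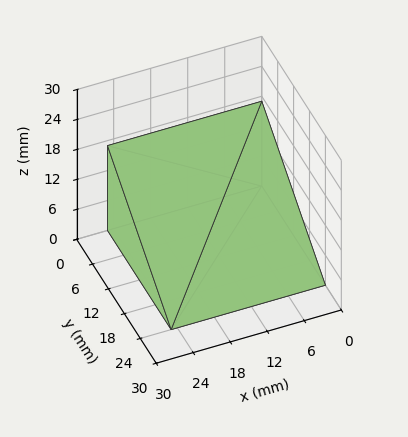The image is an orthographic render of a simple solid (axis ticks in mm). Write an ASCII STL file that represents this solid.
Reading the render: the shape is a wedge (ramp): 25 × 24 mm base, rising to 17 mm along the y=0 edge and sloping linearly to z=0 at y=24 (dimensions read to the nearest mm from the axis ticks). For the STL, each face is triangulated and given an outward normal.

solid part
  facet normal 0.0000 0.0000 -1.0000
    outer loop
      vertex 25.000 24.000 0.000
      vertex 25.000 0.000 0.000
      vertex 0.000 0.000 0.000
    endloop
  endfacet
  facet normal 0.0000 0.0000 -1.0000
    outer loop
      vertex 0.000 24.000 0.000
      vertex 25.000 24.000 0.000
      vertex 0.000 0.000 0.000
    endloop
  endfacet
  facet normal 0.0000 -1.0000 0.0000
    outer loop
      vertex 0.000 0.000 0.000
      vertex 25.000 0.000 0.000
      vertex 25.000 0.000 17.000
    endloop
  endfacet
  facet normal 0.0000 -1.0000 0.0000
    outer loop
      vertex 0.000 0.000 0.000
      vertex 25.000 0.000 17.000
      vertex 0.000 0.000 17.000
    endloop
  endfacet
  facet normal 0.0000 0.5780 0.8160
    outer loop
      vertex 0.000 0.000 17.000
      vertex 25.000 0.000 17.000
      vertex 25.000 24.000 0.000
    endloop
  endfacet
  facet normal 0.0000 0.5780 0.8160
    outer loop
      vertex 0.000 0.000 17.000
      vertex 25.000 24.000 0.000
      vertex 0.000 24.000 0.000
    endloop
  endfacet
  facet normal -1.0000 0.0000 0.0000
    outer loop
      vertex 0.000 0.000 17.000
      vertex 0.000 24.000 0.000
      vertex 0.000 0.000 0.000
    endloop
  endfacet
  facet normal 1.0000 0.0000 0.0000
    outer loop
      vertex 25.000 0.000 0.000
      vertex 25.000 24.000 0.000
      vertex 25.000 0.000 17.000
    endloop
  endfacet
endsolid part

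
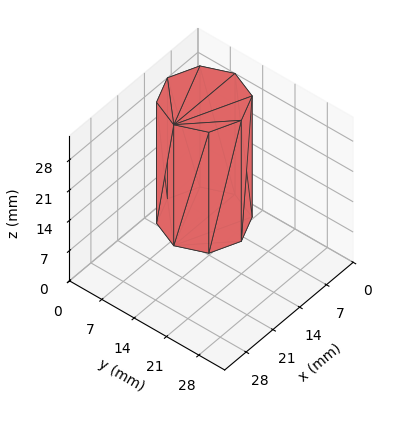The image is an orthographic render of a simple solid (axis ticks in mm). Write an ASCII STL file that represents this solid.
Reading the render: the shape is a regular 8-sided prism (a cylinder approximated with 8 flat sides), circumscribed radius ≈ 8 mm, height ≈ 28 mm (dimensions read to the nearest mm from the axis ticks). For the STL, each face is triangulated and given an outward normal.

solid part
  facet normal 0.0000 0.0000 -1.0000
    outer loop
      vertex 8.00 16.00 0.00
      vertex 13.66 13.66 0.00
      vertex 16.00 8.00 0.00
    endloop
  endfacet
  facet normal 0.0000 0.0000 -1.0000
    outer loop
      vertex 2.34 13.66 0.00
      vertex 8.00 16.00 0.00
      vertex 16.00 8.00 0.00
    endloop
  endfacet
  facet normal 0.0000 0.0000 -1.0000
    outer loop
      vertex 0.00 8.00 0.00
      vertex 2.34 13.66 0.00
      vertex 16.00 8.00 0.00
    endloop
  endfacet
  facet normal 0.0000 0.0000 -1.0000
    outer loop
      vertex 2.34 2.34 0.00
      vertex 0.00 8.00 0.00
      vertex 16.00 8.00 0.00
    endloop
  endfacet
  facet normal 0.0000 0.0000 -1.0000
    outer loop
      vertex 8.00 0.00 0.00
      vertex 2.34 2.34 0.00
      vertex 16.00 8.00 0.00
    endloop
  endfacet
  facet normal 0.0000 0.0000 -1.0000
    outer loop
      vertex 13.66 2.34 0.00
      vertex 8.00 0.00 0.00
      vertex 16.00 8.00 0.00
    endloop
  endfacet
  facet normal 0.0000 0.0000 1.0000
    outer loop
      vertex 16.00 8.00 28.00
      vertex 13.66 13.66 28.00
      vertex 8.00 16.00 28.00
    endloop
  endfacet
  facet normal 0.0000 0.0000 1.0000
    outer loop
      vertex 16.00 8.00 28.00
      vertex 8.00 16.00 28.00
      vertex 2.34 13.66 28.00
    endloop
  endfacet
  facet normal 0.0000 0.0000 1.0000
    outer loop
      vertex 16.00 8.00 28.00
      vertex 2.34 13.66 28.00
      vertex 0.00 8.00 28.00
    endloop
  endfacet
  facet normal 0.0000 0.0000 1.0000
    outer loop
      vertex 16.00 8.00 28.00
      vertex 0.00 8.00 28.00
      vertex 2.34 2.34 28.00
    endloop
  endfacet
  facet normal 0.0000 0.0000 1.0000
    outer loop
      vertex 16.00 8.00 28.00
      vertex 2.34 2.34 28.00
      vertex 8.00 0.00 28.00
    endloop
  endfacet
  facet normal 0.0000 0.0000 1.0000
    outer loop
      vertex 16.00 8.00 28.00
      vertex 8.00 0.00 28.00
      vertex 13.66 2.34 28.00
    endloop
  endfacet
  facet normal 0.9241 0.3821 0.0000
    outer loop
      vertex 16.00 8.00 0.00
      vertex 13.66 13.66 0.00
      vertex 13.66 13.66 28.00
    endloop
  endfacet
  facet normal 0.9241 0.3821 0.0000
    outer loop
      vertex 16.00 8.00 0.00
      vertex 13.66 13.66 28.00
      vertex 16.00 8.00 28.00
    endloop
  endfacet
  facet normal 0.3821 0.9241 0.0000
    outer loop
      vertex 13.66 13.66 0.00
      vertex 8.00 16.00 0.00
      vertex 8.00 16.00 28.00
    endloop
  endfacet
  facet normal 0.3821 0.9241 0.0000
    outer loop
      vertex 13.66 13.66 0.00
      vertex 8.00 16.00 28.00
      vertex 13.66 13.66 28.00
    endloop
  endfacet
  facet normal -0.3821 0.9241 0.0000
    outer loop
      vertex 8.00 16.00 0.00
      vertex 2.34 13.66 0.00
      vertex 2.34 13.66 28.00
    endloop
  endfacet
  facet normal -0.3821 0.9241 0.0000
    outer loop
      vertex 8.00 16.00 0.00
      vertex 2.34 13.66 28.00
      vertex 8.00 16.00 28.00
    endloop
  endfacet
  facet normal -0.9241 0.3821 0.0000
    outer loop
      vertex 2.34 13.66 0.00
      vertex 0.00 8.00 0.00
      vertex 0.00 8.00 28.00
    endloop
  endfacet
  facet normal -0.9241 0.3821 0.0000
    outer loop
      vertex 2.34 13.66 0.00
      vertex 0.00 8.00 28.00
      vertex 2.34 13.66 28.00
    endloop
  endfacet
  facet normal -0.9241 -0.3821 0.0000
    outer loop
      vertex 0.00 8.00 0.00
      vertex 2.34 2.34 0.00
      vertex 2.34 2.34 28.00
    endloop
  endfacet
  facet normal -0.9241 -0.3821 0.0000
    outer loop
      vertex 0.00 8.00 0.00
      vertex 2.34 2.34 28.00
      vertex 0.00 8.00 28.00
    endloop
  endfacet
  facet normal -0.3821 -0.9241 0.0000
    outer loop
      vertex 2.34 2.34 0.00
      vertex 8.00 0.00 0.00
      vertex 8.00 0.00 28.00
    endloop
  endfacet
  facet normal -0.3821 -0.9241 0.0000
    outer loop
      vertex 2.34 2.34 0.00
      vertex 8.00 0.00 28.00
      vertex 2.34 2.34 28.00
    endloop
  endfacet
  facet normal 0.3821 -0.9241 0.0000
    outer loop
      vertex 8.00 0.00 0.00
      vertex 13.66 2.34 0.00
      vertex 13.66 2.34 28.00
    endloop
  endfacet
  facet normal 0.3821 -0.9241 0.0000
    outer loop
      vertex 8.00 0.00 0.00
      vertex 13.66 2.34 28.00
      vertex 8.00 0.00 28.00
    endloop
  endfacet
  facet normal 0.9241 -0.3821 0.0000
    outer loop
      vertex 13.66 2.34 0.00
      vertex 16.00 8.00 0.00
      vertex 16.00 8.00 28.00
    endloop
  endfacet
  facet normal 0.9241 -0.3821 0.0000
    outer loop
      vertex 13.66 2.34 0.00
      vertex 16.00 8.00 28.00
      vertex 13.66 2.34 28.00
    endloop
  endfacet
endsolid part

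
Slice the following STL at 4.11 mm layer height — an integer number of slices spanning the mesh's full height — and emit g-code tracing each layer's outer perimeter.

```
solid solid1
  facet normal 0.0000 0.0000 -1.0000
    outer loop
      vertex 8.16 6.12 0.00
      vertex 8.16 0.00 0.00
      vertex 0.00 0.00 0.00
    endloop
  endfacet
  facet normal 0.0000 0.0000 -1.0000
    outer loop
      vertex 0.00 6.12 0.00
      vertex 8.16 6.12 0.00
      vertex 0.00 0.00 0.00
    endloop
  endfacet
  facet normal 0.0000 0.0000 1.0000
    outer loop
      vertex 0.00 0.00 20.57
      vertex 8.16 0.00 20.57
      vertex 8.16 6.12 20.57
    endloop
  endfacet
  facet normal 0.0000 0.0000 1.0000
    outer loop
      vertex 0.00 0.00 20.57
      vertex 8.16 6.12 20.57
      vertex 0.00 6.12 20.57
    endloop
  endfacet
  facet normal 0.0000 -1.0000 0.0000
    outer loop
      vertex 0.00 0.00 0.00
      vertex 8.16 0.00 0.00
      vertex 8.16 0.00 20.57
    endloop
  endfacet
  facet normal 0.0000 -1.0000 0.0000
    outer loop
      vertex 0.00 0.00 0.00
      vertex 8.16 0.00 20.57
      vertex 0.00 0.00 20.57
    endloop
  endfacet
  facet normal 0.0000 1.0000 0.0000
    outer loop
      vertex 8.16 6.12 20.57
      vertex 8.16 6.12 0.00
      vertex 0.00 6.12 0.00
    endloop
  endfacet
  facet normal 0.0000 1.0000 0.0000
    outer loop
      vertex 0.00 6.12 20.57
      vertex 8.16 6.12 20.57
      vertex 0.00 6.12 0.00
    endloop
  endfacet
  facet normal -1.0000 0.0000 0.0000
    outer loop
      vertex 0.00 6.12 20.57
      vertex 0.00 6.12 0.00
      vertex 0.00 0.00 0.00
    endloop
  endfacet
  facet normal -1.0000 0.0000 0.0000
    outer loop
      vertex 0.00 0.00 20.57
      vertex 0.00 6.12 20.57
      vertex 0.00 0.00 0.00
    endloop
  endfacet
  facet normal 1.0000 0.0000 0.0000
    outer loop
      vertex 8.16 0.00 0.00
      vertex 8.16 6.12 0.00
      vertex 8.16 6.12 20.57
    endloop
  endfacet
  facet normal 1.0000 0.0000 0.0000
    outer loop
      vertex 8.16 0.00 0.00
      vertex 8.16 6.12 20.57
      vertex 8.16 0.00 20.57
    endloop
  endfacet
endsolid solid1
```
; perimeter-only toolpath
G21 ; units = mm
G90 ; absolute positioning
G28 ; home
; layer 1
G0 Z4.11
G0 X0.00 Y0.00
G1 X8.16 Y0.00
G1 X8.16 Y6.12
G1 X0.00 Y6.12
G1 X0.00 Y0.00
; layer 2
G0 Z8.23
G0 X0.00 Y0.00
G1 X8.16 Y0.00
G1 X8.16 Y6.12
G1 X0.00 Y6.12
G1 X0.00 Y0.00
; layer 3
G0 Z12.34
G0 X0.00 Y0.00
G1 X8.16 Y0.00
G1 X8.16 Y6.12
G1 X0.00 Y6.12
G1 X0.00 Y0.00
; layer 4
G0 Z16.46
G0 X0.00 Y0.00
G1 X8.16 Y0.00
G1 X8.16 Y6.12
G1 X0.00 Y6.12
G1 X0.00 Y0.00
; layer 5
G0 Z20.57
G0 X0.00 Y0.00
G1 X8.16 Y0.00
G1 X8.16 Y6.12
G1 X0.00 Y6.12
G1 X0.00 Y0.00
M2 ; end

The solid is a rectangular box, roughly 8.16 × 6.12 mm footprint and 20.6 mm tall. Slicing at Δz = 4.11 mm — 5 equal slices spanning the solid's height, so layer i sits at z = i·h/5 — gives 5 non-empty perimeters. Each is a 4-segment closed polygon; G0 lifts to the layer z and rapids to the start vertex, then G1 traces the edges.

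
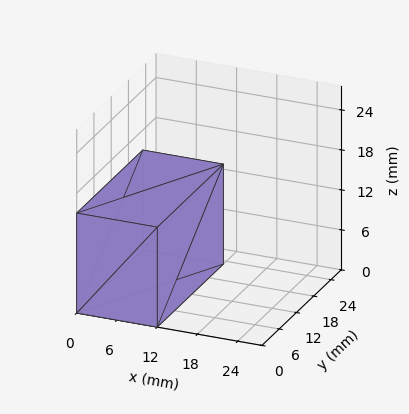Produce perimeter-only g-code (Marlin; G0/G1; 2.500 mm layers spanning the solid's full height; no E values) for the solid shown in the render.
Reading the render: the shape is a rectangular box, roughly 12 × 23 mm footprint and 15 mm tall (dimensions read to the nearest mm from the axis ticks). For the g-code, the solid's height is divided into equal slices at the stated Δz and each level perimeter traced with G1 moves after a G0 lift.

; perimeter-only toolpath
G21 ; units = mm
G90 ; absolute positioning
G28 ; home
; layer 1
G0 Z2.500
G0 X0.000 Y0.000
G1 X12.000 Y0.000
G1 X12.000 Y23.000
G1 X0.000 Y23.000
G1 X0.000 Y0.000
; layer 2
G0 Z5.000
G0 X0.000 Y0.000
G1 X12.000 Y0.000
G1 X12.000 Y23.000
G1 X0.000 Y23.000
G1 X0.000 Y0.000
; layer 3
G0 Z7.500
G0 X0.000 Y0.000
G1 X12.000 Y0.000
G1 X12.000 Y23.000
G1 X0.000 Y23.000
G1 X0.000 Y0.000
; layer 4
G0 Z10.000
G0 X0.000 Y0.000
G1 X12.000 Y0.000
G1 X12.000 Y23.000
G1 X0.000 Y23.000
G1 X0.000 Y0.000
; layer 5
G0 Z12.500
G0 X0.000 Y0.000
G1 X12.000 Y0.000
G1 X12.000 Y23.000
G1 X0.000 Y23.000
G1 X0.000 Y0.000
; layer 6
G0 Z15.000
G0 X0.000 Y0.000
G1 X12.000 Y0.000
G1 X12.000 Y23.000
G1 X0.000 Y23.000
G1 X0.000 Y0.000
M2 ; end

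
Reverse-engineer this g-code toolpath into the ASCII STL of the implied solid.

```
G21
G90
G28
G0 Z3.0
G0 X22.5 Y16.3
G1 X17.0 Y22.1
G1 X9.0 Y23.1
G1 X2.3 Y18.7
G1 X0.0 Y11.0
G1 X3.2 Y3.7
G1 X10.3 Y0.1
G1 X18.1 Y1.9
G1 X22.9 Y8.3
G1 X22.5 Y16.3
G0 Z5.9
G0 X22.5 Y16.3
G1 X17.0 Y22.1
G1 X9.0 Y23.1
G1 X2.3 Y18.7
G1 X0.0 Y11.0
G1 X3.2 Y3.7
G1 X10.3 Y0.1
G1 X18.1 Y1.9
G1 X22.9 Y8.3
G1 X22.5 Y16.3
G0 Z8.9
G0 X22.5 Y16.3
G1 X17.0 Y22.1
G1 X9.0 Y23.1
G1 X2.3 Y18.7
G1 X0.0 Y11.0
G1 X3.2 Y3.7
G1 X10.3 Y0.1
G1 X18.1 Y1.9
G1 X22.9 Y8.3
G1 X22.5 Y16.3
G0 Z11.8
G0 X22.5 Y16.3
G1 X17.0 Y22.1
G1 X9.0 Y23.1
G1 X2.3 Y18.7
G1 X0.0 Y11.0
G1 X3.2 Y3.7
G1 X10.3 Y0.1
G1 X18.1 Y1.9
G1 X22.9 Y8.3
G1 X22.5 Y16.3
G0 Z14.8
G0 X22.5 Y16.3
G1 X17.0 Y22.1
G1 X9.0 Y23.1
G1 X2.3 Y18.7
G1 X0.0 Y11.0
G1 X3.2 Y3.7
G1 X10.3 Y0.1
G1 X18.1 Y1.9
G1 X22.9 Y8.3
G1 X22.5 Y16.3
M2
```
solid part
  facet normal 0.0000 0.0000 -1.0000
    outer loop
      vertex 9.0 23.1 0.0
      vertex 17.0 22.1 0.0
      vertex 22.5 16.3 0.0
    endloop
  endfacet
  facet normal 0.0000 0.0000 -1.0000
    outer loop
      vertex 2.3 18.7 0.0
      vertex 9.0 23.1 0.0
      vertex 22.5 16.3 0.0
    endloop
  endfacet
  facet normal 0.0000 0.0000 -1.0000
    outer loop
      vertex 0.0 11.0 0.0
      vertex 2.3 18.7 0.0
      vertex 22.5 16.3 0.0
    endloop
  endfacet
  facet normal 0.0000 0.0000 -1.0000
    outer loop
      vertex 3.2 3.7 0.0
      vertex 0.0 11.0 0.0
      vertex 22.5 16.3 0.0
    endloop
  endfacet
  facet normal 0.0000 0.0000 -1.0000
    outer loop
      vertex 10.3 0.1 0.0
      vertex 3.2 3.7 0.0
      vertex 22.5 16.3 0.0
    endloop
  endfacet
  facet normal 0.0000 0.0000 -1.0000
    outer loop
      vertex 18.1 1.9 0.0
      vertex 10.3 0.1 0.0
      vertex 22.5 16.3 0.0
    endloop
  endfacet
  facet normal 0.0000 0.0000 -1.0000
    outer loop
      vertex 22.9 8.3 0.0
      vertex 18.1 1.9 0.0
      vertex 22.5 16.3 0.0
    endloop
  endfacet
  facet normal 0.0000 0.0000 1.0000
    outer loop
      vertex 22.5 16.3 14.8
      vertex 17.0 22.1 14.8
      vertex 9.0 23.1 14.8
    endloop
  endfacet
  facet normal 0.0000 0.0000 1.0000
    outer loop
      vertex 22.5 16.3 14.8
      vertex 9.0 23.1 14.8
      vertex 2.3 18.7 14.8
    endloop
  endfacet
  facet normal 0.0000 0.0000 1.0000
    outer loop
      vertex 22.5 16.3 14.8
      vertex 2.3 18.7 14.8
      vertex 0.0 11.0 14.8
    endloop
  endfacet
  facet normal 0.0000 0.0000 1.0000
    outer loop
      vertex 22.5 16.3 14.8
      vertex 0.0 11.0 14.8
      vertex 3.2 3.7 14.8
    endloop
  endfacet
  facet normal 0.0000 0.0000 1.0000
    outer loop
      vertex 22.5 16.3 14.8
      vertex 3.2 3.7 14.8
      vertex 10.3 0.1 14.8
    endloop
  endfacet
  facet normal 0.0000 0.0000 1.0000
    outer loop
      vertex 22.5 16.3 14.8
      vertex 10.3 0.1 14.8
      vertex 18.1 1.9 14.8
    endloop
  endfacet
  facet normal 0.0000 0.0000 1.0000
    outer loop
      vertex 22.5 16.3 14.8
      vertex 18.1 1.9 14.8
      vertex 22.9 8.3 14.8
    endloop
  endfacet
  facet normal 0.7256 0.6881 0.0000
    outer loop
      vertex 22.5 16.3 0.0
      vertex 17.0 22.1 0.0
      vertex 17.0 22.1 14.8
    endloop
  endfacet
  facet normal 0.7256 0.6881 0.0000
    outer loop
      vertex 22.5 16.3 0.0
      vertex 17.0 22.1 14.8
      vertex 22.5 16.3 14.8
    endloop
  endfacet
  facet normal 0.1240 0.9923 0.0000
    outer loop
      vertex 17.0 22.1 0.0
      vertex 9.0 23.1 0.0
      vertex 9.0 23.1 14.8
    endloop
  endfacet
  facet normal 0.1240 0.9923 0.0000
    outer loop
      vertex 17.0 22.1 0.0
      vertex 9.0 23.1 14.8
      vertex 17.0 22.1 14.8
    endloop
  endfacet
  facet normal -0.5489 0.8359 0.0000
    outer loop
      vertex 9.0 23.1 0.0
      vertex 2.3 18.7 0.0
      vertex 2.3 18.7 14.8
    endloop
  endfacet
  facet normal -0.5489 0.8359 0.0000
    outer loop
      vertex 9.0 23.1 0.0
      vertex 2.3 18.7 14.8
      vertex 9.0 23.1 14.8
    endloop
  endfacet
  facet normal -0.9582 0.2862 0.0000
    outer loop
      vertex 2.3 18.7 0.0
      vertex 0.0 11.0 0.0
      vertex 0.0 11.0 14.8
    endloop
  endfacet
  facet normal -0.9582 0.2862 0.0000
    outer loop
      vertex 2.3 18.7 0.0
      vertex 0.0 11.0 14.8
      vertex 2.3 18.7 14.8
    endloop
  endfacet
  facet normal -0.9159 -0.4015 0.0000
    outer loop
      vertex 0.0 11.0 0.0
      vertex 3.2 3.7 0.0
      vertex 3.2 3.7 14.8
    endloop
  endfacet
  facet normal -0.9159 -0.4015 0.0000
    outer loop
      vertex 0.0 11.0 0.0
      vertex 3.2 3.7 14.8
      vertex 0.0 11.0 14.8
    endloop
  endfacet
  facet normal -0.4522 -0.8919 0.0000
    outer loop
      vertex 3.2 3.7 0.0
      vertex 10.3 0.1 0.0
      vertex 10.3 0.1 14.8
    endloop
  endfacet
  facet normal -0.4522 -0.8919 0.0000
    outer loop
      vertex 3.2 3.7 0.0
      vertex 10.3 0.1 14.8
      vertex 3.2 3.7 14.8
    endloop
  endfacet
  facet normal 0.2249 -0.9744 0.0000
    outer loop
      vertex 10.3 0.1 0.0
      vertex 18.1 1.9 0.0
      vertex 18.1 1.9 14.8
    endloop
  endfacet
  facet normal 0.2249 -0.9744 0.0000
    outer loop
      vertex 10.3 0.1 0.0
      vertex 18.1 1.9 14.8
      vertex 10.3 0.1 14.8
    endloop
  endfacet
  facet normal 0.8000 -0.6000 0.0000
    outer loop
      vertex 18.1 1.9 0.0
      vertex 22.9 8.3 0.0
      vertex 22.9 8.3 14.8
    endloop
  endfacet
  facet normal 0.8000 -0.6000 0.0000
    outer loop
      vertex 18.1 1.9 0.0
      vertex 22.9 8.3 14.8
      vertex 18.1 1.9 14.8
    endloop
  endfacet
  facet normal 0.9988 0.0499 0.0000
    outer loop
      vertex 22.9 8.3 0.0
      vertex 22.5 16.3 0.0
      vertex 22.5 16.3 14.8
    endloop
  endfacet
  facet normal 0.9988 0.0499 0.0000
    outer loop
      vertex 22.9 8.3 0.0
      vertex 22.5 16.3 14.8
      vertex 22.9 8.3 14.8
    endloop
  endfacet
endsolid part

The G0 Z moves step by Δz≈3.0 mm. Every layer's G1 loop is the same polygon, so the solid is a straight extrusion of it from z=0 to z≈14.8. Closing with flat bottom and top caps and triangulating gives 32 facets — a regular 9-sided prism (a cylinder approximated with 9 flat sides), circumscribed radius ≈ 11.7 mm, height ≈ 14.8 mm.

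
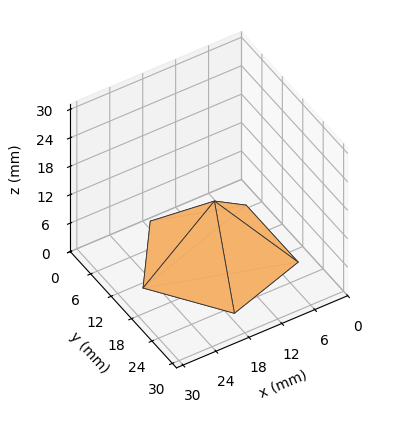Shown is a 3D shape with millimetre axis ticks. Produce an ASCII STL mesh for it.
Reading the render: the shape is a regular 5-sided pyramid, base circumscribed radius ≈ 13 mm, apex at z ≈ 12 mm (dimensions read to the nearest mm from the axis ticks). For the STL, each face is triangulated and given an outward normal.

solid part
  facet normal 0.0000 0.0000 -1.0000
    outer loop
      vertex 2.48 20.64 0.00
      vertex 17.02 25.36 0.00
      vertex 26.00 13.00 0.00
    endloop
  endfacet
  facet normal 0.0000 0.0000 -1.0000
    outer loop
      vertex 2.48 5.36 0.00
      vertex 2.48 20.64 0.00
      vertex 26.00 13.00 0.00
    endloop
  endfacet
  facet normal 0.0000 0.0000 -1.0000
    outer loop
      vertex 17.02 0.64 0.00
      vertex 2.48 5.36 0.00
      vertex 26.00 13.00 0.00
    endloop
  endfacet
  facet normal 0.6084 0.4420 0.6591
    outer loop
      vertex 26.00 13.00 0.00
      vertex 17.02 25.36 0.00
      vertex 13.00 13.00 12.00
    endloop
  endfacet
  facet normal -0.2322 0.7154 0.6590
    outer loop
      vertex 17.02 25.36 0.00
      vertex 2.48 20.64 0.00
      vertex 13.00 13.00 12.00
    endloop
  endfacet
  facet normal -0.7520 0.0000 0.6592
    outer loop
      vertex 2.48 20.64 0.00
      vertex 2.48 5.36 0.00
      vertex 13.00 13.00 12.00
    endloop
  endfacet
  facet normal -0.2322 -0.7154 0.6590
    outer loop
      vertex 2.48 5.36 0.00
      vertex 17.02 0.64 0.00
      vertex 13.00 13.00 12.00
    endloop
  endfacet
  facet normal 0.6084 -0.4420 0.6591
    outer loop
      vertex 17.02 0.64 0.00
      vertex 26.00 13.00 0.00
      vertex 13.00 13.00 12.00
    endloop
  endfacet
endsolid part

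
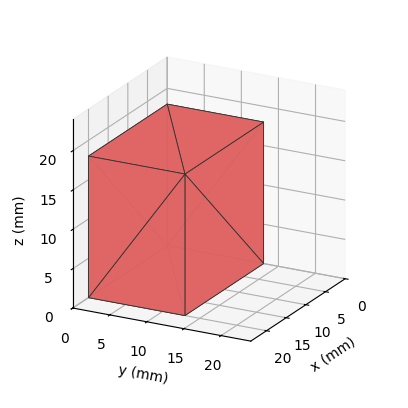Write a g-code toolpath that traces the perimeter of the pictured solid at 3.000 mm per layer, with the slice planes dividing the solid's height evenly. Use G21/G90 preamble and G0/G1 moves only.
Reading the render: the shape is a rectangular box, roughly 20 × 13 mm footprint and 18 mm tall (dimensions read to the nearest mm from the axis ticks). For the g-code, the solid's height is divided into equal slices at the stated Δz and each level perimeter traced with G1 moves after a G0 lift.

; perimeter-only toolpath
G21 ; units = mm
G90 ; absolute positioning
G28 ; home
; layer 1
G0 Z3.000
G0 X0.000 Y0.000
G1 X20.000 Y0.000
G1 X20.000 Y13.000
G1 X0.000 Y13.000
G1 X0.000 Y0.000
; layer 2
G0 Z6.000
G0 X0.000 Y0.000
G1 X20.000 Y0.000
G1 X20.000 Y13.000
G1 X0.000 Y13.000
G1 X0.000 Y0.000
; layer 3
G0 Z9.000
G0 X0.000 Y0.000
G1 X20.000 Y0.000
G1 X20.000 Y13.000
G1 X0.000 Y13.000
G1 X0.000 Y0.000
; layer 4
G0 Z12.000
G0 X0.000 Y0.000
G1 X20.000 Y0.000
G1 X20.000 Y13.000
G1 X0.000 Y13.000
G1 X0.000 Y0.000
; layer 5
G0 Z15.000
G0 X0.000 Y0.000
G1 X20.000 Y0.000
G1 X20.000 Y13.000
G1 X0.000 Y13.000
G1 X0.000 Y0.000
; layer 6
G0 Z18.000
G0 X0.000 Y0.000
G1 X20.000 Y0.000
G1 X20.000 Y13.000
G1 X0.000 Y13.000
G1 X0.000 Y0.000
M2 ; end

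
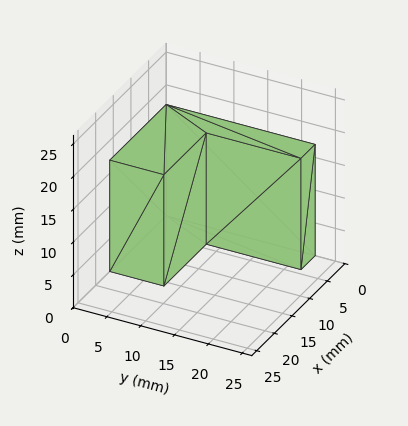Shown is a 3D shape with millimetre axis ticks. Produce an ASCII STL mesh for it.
Reading the render: the shape is an L-shaped prism: outer 16 × 22 mm, arm thicknesses ≈ 8 mm (horizontal) and 4 mm (vertical), extruded 17 mm in z (dimensions read to the nearest mm from the axis ticks). For the STL, each face is triangulated and given an outward normal.

solid part
  facet normal 0.0000 0.0000 -1.0000
    outer loop
      vertex 16.000 8.000 0.000
      vertex 16.000 0.000 0.000
      vertex 0.000 0.000 0.000
    endloop
  endfacet
  facet normal 0.0000 0.0000 -1.0000
    outer loop
      vertex 4.000 8.000 0.000
      vertex 16.000 8.000 0.000
      vertex 0.000 0.000 0.000
    endloop
  endfacet
  facet normal 0.0000 0.0000 -1.0000
    outer loop
      vertex 4.000 22.000 0.000
      vertex 4.000 8.000 0.000
      vertex 0.000 0.000 0.000
    endloop
  endfacet
  facet normal 0.0000 0.0000 -1.0000
    outer loop
      vertex 0.000 22.000 0.000
      vertex 4.000 22.000 0.000
      vertex 0.000 0.000 0.000
    endloop
  endfacet
  facet normal 0.0000 0.0000 1.0000
    outer loop
      vertex 0.000 0.000 17.000
      vertex 16.000 0.000 17.000
      vertex 16.000 8.000 17.000
    endloop
  endfacet
  facet normal 0.0000 0.0000 1.0000
    outer loop
      vertex 0.000 0.000 17.000
      vertex 16.000 8.000 17.000
      vertex 4.000 8.000 17.000
    endloop
  endfacet
  facet normal 0.0000 0.0000 1.0000
    outer loop
      vertex 0.000 0.000 17.000
      vertex 4.000 8.000 17.000
      vertex 4.000 22.000 17.000
    endloop
  endfacet
  facet normal 0.0000 0.0000 1.0000
    outer loop
      vertex 0.000 0.000 17.000
      vertex 4.000 22.000 17.000
      vertex 0.000 22.000 17.000
    endloop
  endfacet
  facet normal 0.0000 -1.0000 0.0000
    outer loop
      vertex 0.000 0.000 0.000
      vertex 16.000 0.000 0.000
      vertex 16.000 0.000 17.000
    endloop
  endfacet
  facet normal 0.0000 -1.0000 0.0000
    outer loop
      vertex 0.000 0.000 0.000
      vertex 16.000 0.000 17.000
      vertex 0.000 0.000 17.000
    endloop
  endfacet
  facet normal 1.0000 0.0000 0.0000
    outer loop
      vertex 16.000 0.000 0.000
      vertex 16.000 8.000 0.000
      vertex 16.000 8.000 17.000
    endloop
  endfacet
  facet normal 1.0000 0.0000 0.0000
    outer loop
      vertex 16.000 0.000 0.000
      vertex 16.000 8.000 17.000
      vertex 16.000 0.000 17.000
    endloop
  endfacet
  facet normal 0.0000 1.0000 0.0000
    outer loop
      vertex 16.000 8.000 0.000
      vertex 4.000 8.000 0.000
      vertex 4.000 8.000 17.000
    endloop
  endfacet
  facet normal 0.0000 1.0000 0.0000
    outer loop
      vertex 16.000 8.000 0.000
      vertex 4.000 8.000 17.000
      vertex 16.000 8.000 17.000
    endloop
  endfacet
  facet normal 1.0000 0.0000 0.0000
    outer loop
      vertex 4.000 8.000 0.000
      vertex 4.000 22.000 0.000
      vertex 4.000 22.000 17.000
    endloop
  endfacet
  facet normal 1.0000 0.0000 0.0000
    outer loop
      vertex 4.000 8.000 0.000
      vertex 4.000 22.000 17.000
      vertex 4.000 8.000 17.000
    endloop
  endfacet
  facet normal 0.0000 1.0000 0.0000
    outer loop
      vertex 4.000 22.000 0.000
      vertex 0.000 22.000 0.000
      vertex 0.000 22.000 17.000
    endloop
  endfacet
  facet normal 0.0000 1.0000 0.0000
    outer loop
      vertex 4.000 22.000 0.000
      vertex 0.000 22.000 17.000
      vertex 4.000 22.000 17.000
    endloop
  endfacet
  facet normal -1.0000 0.0000 0.0000
    outer loop
      vertex 0.000 22.000 0.000
      vertex 0.000 0.000 0.000
      vertex 0.000 0.000 17.000
    endloop
  endfacet
  facet normal -1.0000 0.0000 0.0000
    outer loop
      vertex 0.000 22.000 0.000
      vertex 0.000 0.000 17.000
      vertex 0.000 22.000 17.000
    endloop
  endfacet
endsolid part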